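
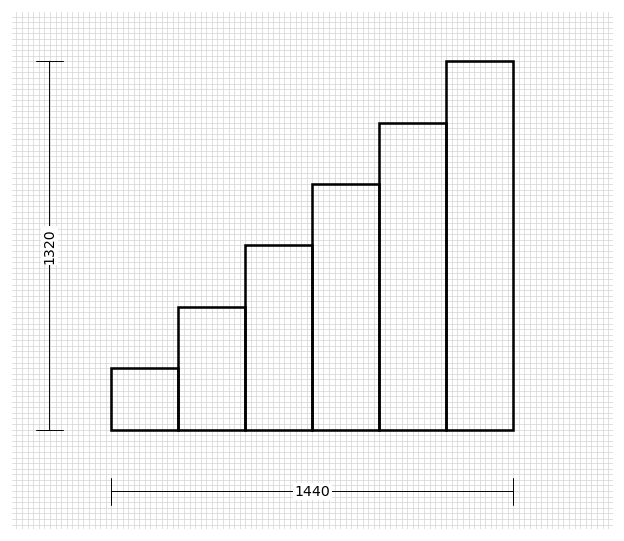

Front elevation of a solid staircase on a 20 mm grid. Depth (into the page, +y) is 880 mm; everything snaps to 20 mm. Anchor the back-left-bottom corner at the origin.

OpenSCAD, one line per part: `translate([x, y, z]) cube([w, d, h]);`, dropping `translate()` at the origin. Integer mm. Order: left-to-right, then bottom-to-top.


cube([240, 880, 220]);
translate([240, 0, 0]) cube([240, 880, 440]);
translate([480, 0, 0]) cube([240, 880, 660]);
translate([720, 0, 0]) cube([240, 880, 880]);
translate([960, 0, 0]) cube([240, 880, 1100]);
translate([1200, 0, 0]) cube([240, 880, 1320]);


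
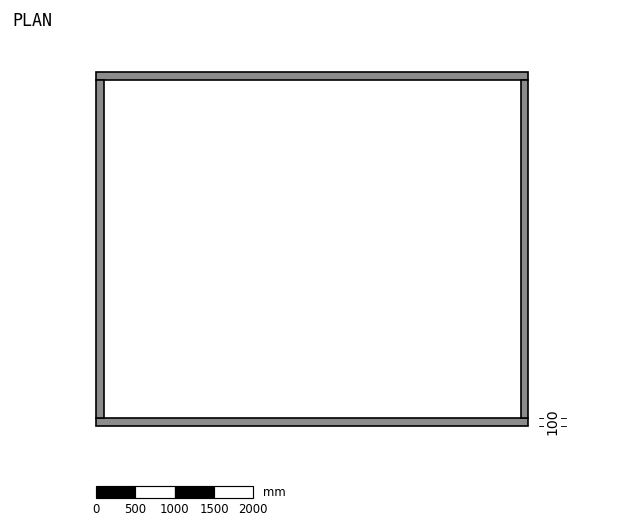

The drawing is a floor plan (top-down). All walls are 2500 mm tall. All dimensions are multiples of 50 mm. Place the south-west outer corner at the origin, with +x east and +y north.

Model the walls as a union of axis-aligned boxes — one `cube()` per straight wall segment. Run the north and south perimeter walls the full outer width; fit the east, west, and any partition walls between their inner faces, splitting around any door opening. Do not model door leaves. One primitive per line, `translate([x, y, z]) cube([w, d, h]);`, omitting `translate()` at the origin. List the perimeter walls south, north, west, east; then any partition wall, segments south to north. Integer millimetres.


cube([5500, 100, 2500]);
translate([0, 4400, 0]) cube([5500, 100, 2500]);
translate([0, 100, 0]) cube([100, 4300, 2500]);
translate([5400, 100, 0]) cube([100, 4300, 2500]);


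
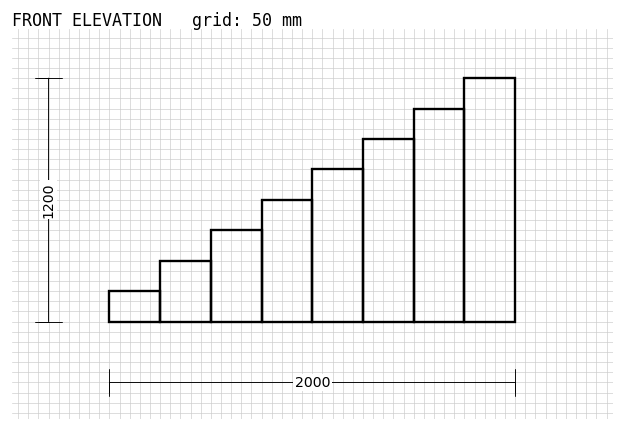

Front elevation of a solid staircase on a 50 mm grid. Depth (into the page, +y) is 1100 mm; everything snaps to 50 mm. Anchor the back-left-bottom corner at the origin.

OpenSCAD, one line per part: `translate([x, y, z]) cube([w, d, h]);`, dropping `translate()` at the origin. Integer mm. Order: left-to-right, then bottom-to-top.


cube([250, 1100, 150]);
translate([250, 0, 0]) cube([250, 1100, 300]);
translate([500, 0, 0]) cube([250, 1100, 450]);
translate([750, 0, 0]) cube([250, 1100, 600]);
translate([1000, 0, 0]) cube([250, 1100, 750]);
translate([1250, 0, 0]) cube([250, 1100, 900]);
translate([1500, 0, 0]) cube([250, 1100, 1050]);
translate([1750, 0, 0]) cube([250, 1100, 1200]);


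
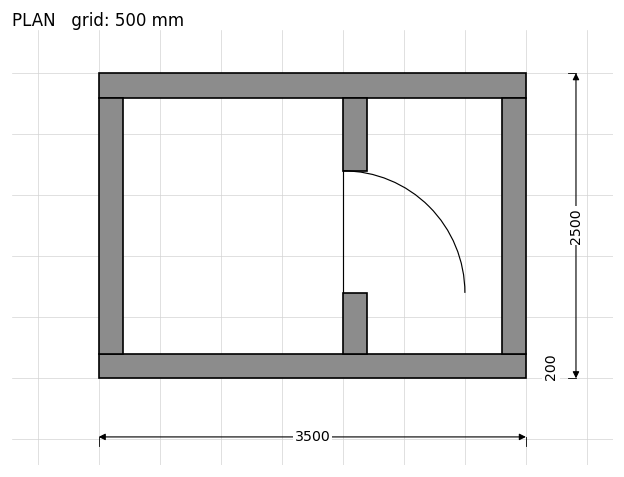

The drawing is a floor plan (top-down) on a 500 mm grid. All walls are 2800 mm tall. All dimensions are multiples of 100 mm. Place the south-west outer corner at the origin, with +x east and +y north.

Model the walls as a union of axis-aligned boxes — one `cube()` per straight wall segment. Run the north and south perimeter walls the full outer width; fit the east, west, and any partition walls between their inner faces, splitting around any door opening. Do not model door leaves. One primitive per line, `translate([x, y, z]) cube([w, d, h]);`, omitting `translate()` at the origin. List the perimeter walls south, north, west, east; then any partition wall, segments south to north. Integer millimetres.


cube([3500, 200, 2800]);
translate([0, 2300, 0]) cube([3500, 200, 2800]);
translate([0, 200, 0]) cube([200, 2100, 2800]);
translate([3300, 200, 0]) cube([200, 2100, 2800]);
translate([2000, 200, 0]) cube([200, 500, 2800]);
translate([2000, 1700, 0]) cube([200, 600, 2800]);


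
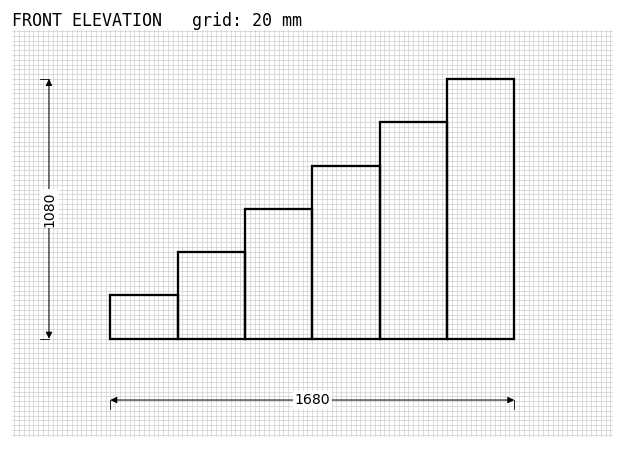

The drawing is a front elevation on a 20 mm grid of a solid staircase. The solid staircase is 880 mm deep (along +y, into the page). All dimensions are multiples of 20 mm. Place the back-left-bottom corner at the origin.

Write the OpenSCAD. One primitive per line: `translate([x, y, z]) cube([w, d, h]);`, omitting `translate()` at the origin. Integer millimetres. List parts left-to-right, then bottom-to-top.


cube([280, 880, 180]);
translate([280, 0, 0]) cube([280, 880, 360]);
translate([560, 0, 0]) cube([280, 880, 540]);
translate([840, 0, 0]) cube([280, 880, 720]);
translate([1120, 0, 0]) cube([280, 880, 900]);
translate([1400, 0, 0]) cube([280, 880, 1080]);


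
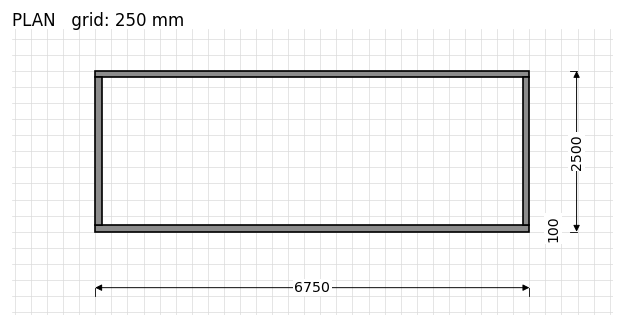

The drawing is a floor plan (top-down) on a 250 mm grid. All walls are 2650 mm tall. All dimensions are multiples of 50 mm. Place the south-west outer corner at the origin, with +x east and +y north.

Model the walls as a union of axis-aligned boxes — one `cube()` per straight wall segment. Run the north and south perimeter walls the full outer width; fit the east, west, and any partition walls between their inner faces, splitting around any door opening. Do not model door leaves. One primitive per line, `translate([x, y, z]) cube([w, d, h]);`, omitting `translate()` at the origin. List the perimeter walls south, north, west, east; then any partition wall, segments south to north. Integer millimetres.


cube([6750, 100, 2650]);
translate([0, 2400, 0]) cube([6750, 100, 2650]);
translate([0, 100, 0]) cube([100, 2300, 2650]);
translate([6650, 100, 0]) cube([100, 2300, 2650]);


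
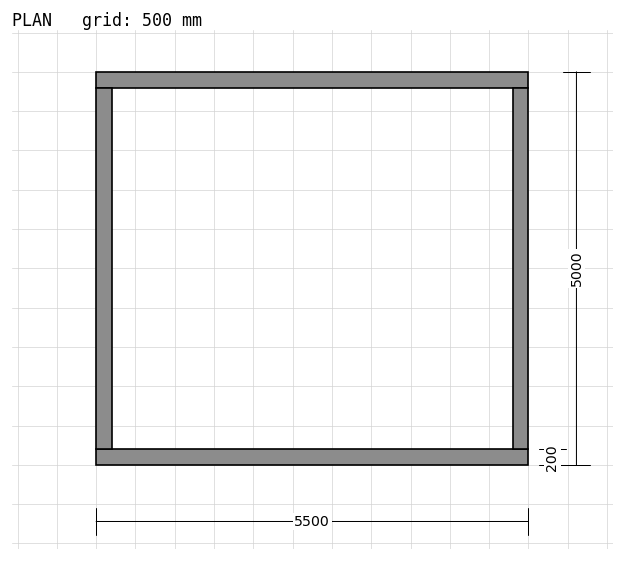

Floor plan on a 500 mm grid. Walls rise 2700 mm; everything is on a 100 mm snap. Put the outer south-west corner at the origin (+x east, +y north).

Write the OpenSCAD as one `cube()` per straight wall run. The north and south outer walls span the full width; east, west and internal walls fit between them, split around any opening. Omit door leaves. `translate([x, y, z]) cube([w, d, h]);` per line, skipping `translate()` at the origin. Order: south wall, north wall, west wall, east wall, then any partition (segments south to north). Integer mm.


cube([5500, 200, 2700]);
translate([0, 4800, 0]) cube([5500, 200, 2700]);
translate([0, 200, 0]) cube([200, 4600, 2700]);
translate([5300, 200, 0]) cube([200, 4600, 2700]);


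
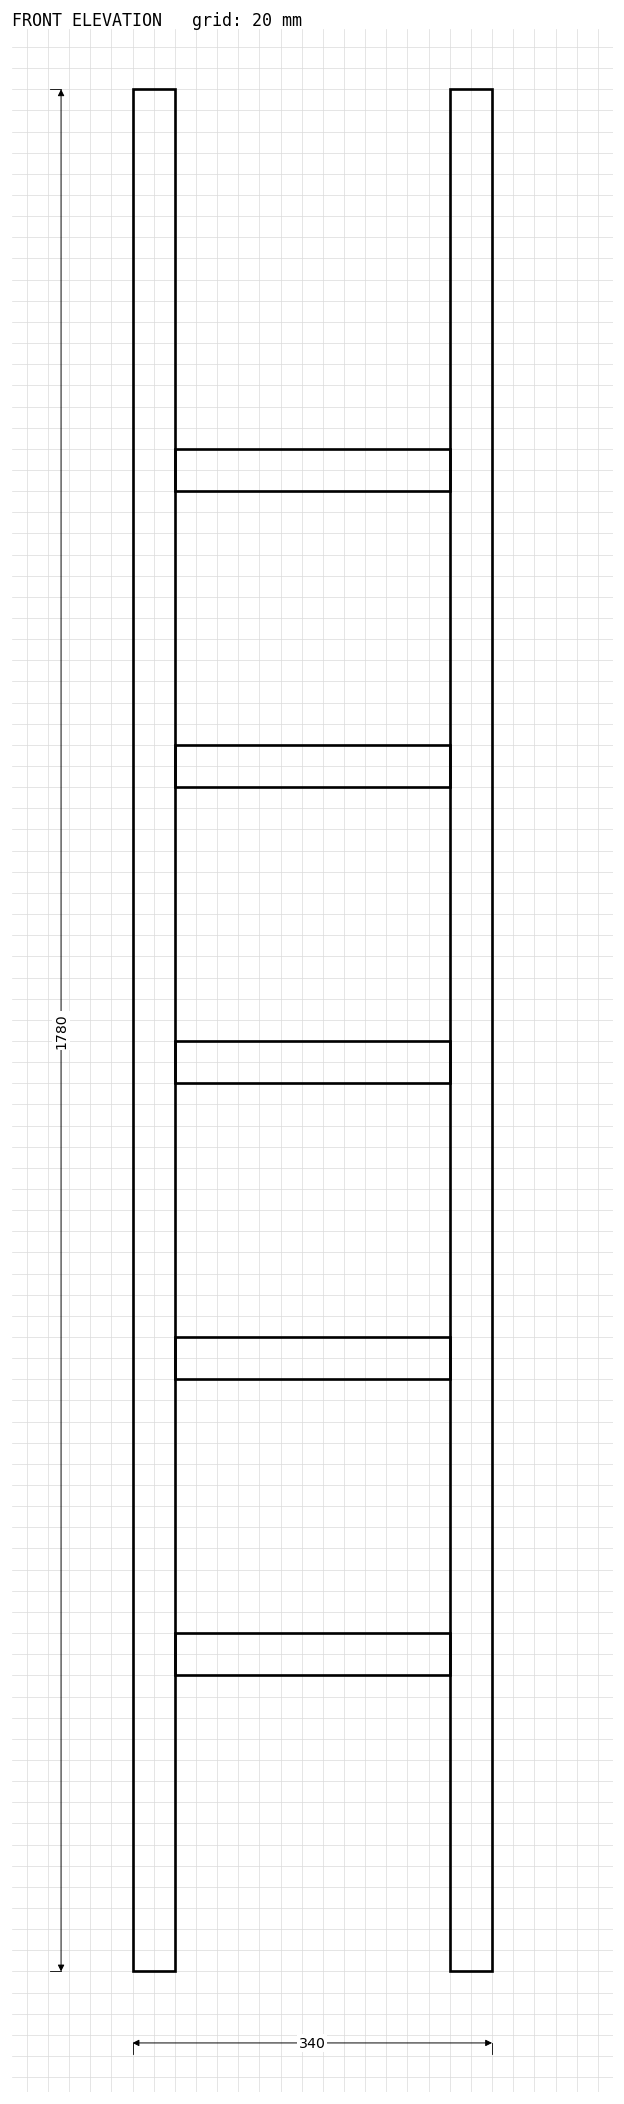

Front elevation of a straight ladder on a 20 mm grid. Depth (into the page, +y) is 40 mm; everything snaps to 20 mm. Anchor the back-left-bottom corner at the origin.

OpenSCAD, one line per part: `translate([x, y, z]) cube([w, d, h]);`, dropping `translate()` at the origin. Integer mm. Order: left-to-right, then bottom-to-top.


cube([40, 40, 1780]);
translate([40, 0, 280]) cube([260, 40, 40]);
translate([40, 0, 560]) cube([260, 40, 40]);
translate([40, 0, 840]) cube([260, 40, 40]);
translate([40, 0, 1120]) cube([260, 40, 40]);
translate([40, 0, 1400]) cube([260, 40, 40]);
translate([300, 0, 0]) cube([40, 40, 1780]);


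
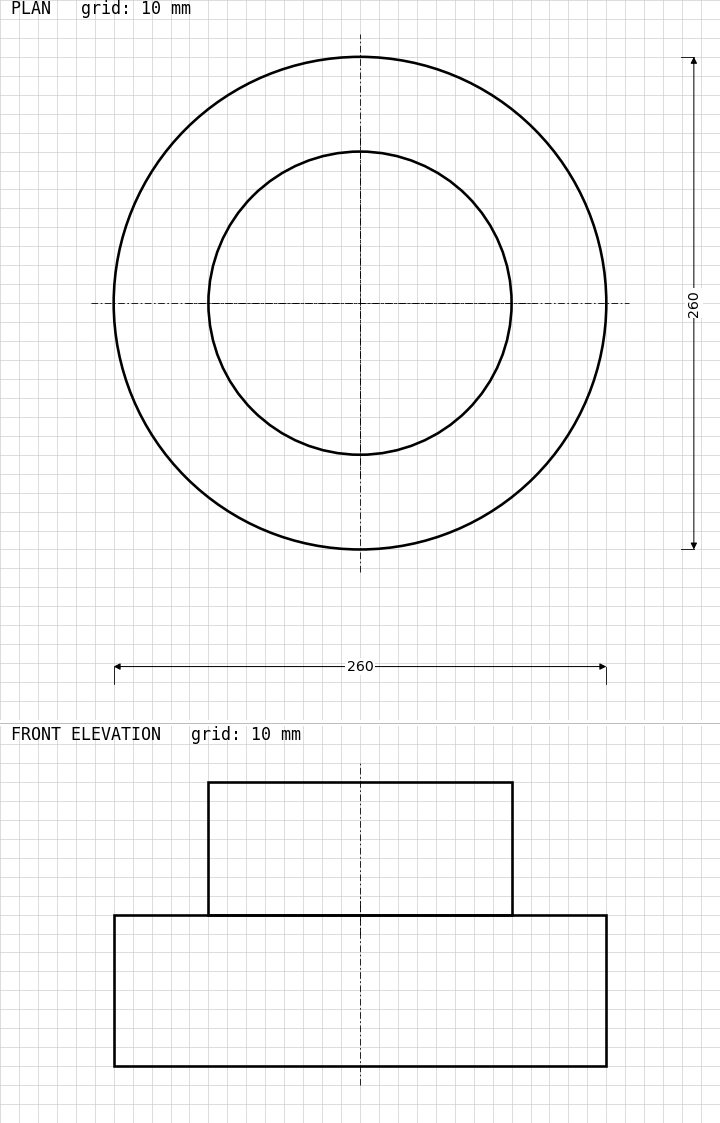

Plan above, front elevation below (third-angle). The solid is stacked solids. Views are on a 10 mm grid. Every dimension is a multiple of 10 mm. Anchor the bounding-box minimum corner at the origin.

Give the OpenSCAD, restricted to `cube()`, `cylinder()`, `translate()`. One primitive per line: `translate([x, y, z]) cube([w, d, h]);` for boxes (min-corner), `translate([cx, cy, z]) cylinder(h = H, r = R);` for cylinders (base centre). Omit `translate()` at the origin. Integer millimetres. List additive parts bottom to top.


translate([130, 130, 0]) cylinder(h = 80, r = 130);
translate([130, 130, 80]) cylinder(h = 70, r = 80);


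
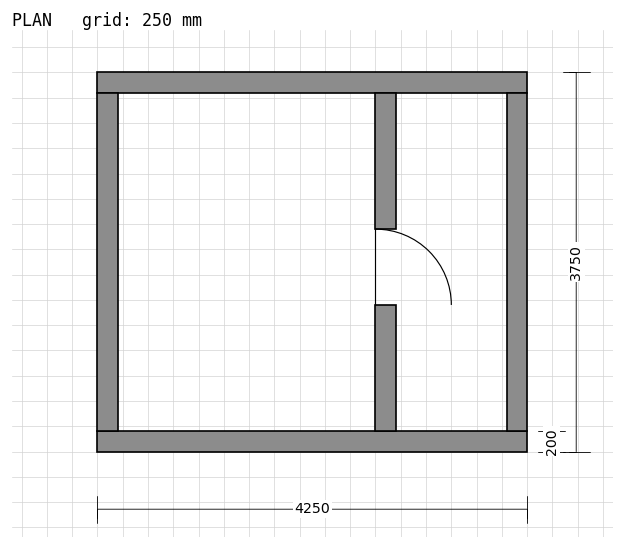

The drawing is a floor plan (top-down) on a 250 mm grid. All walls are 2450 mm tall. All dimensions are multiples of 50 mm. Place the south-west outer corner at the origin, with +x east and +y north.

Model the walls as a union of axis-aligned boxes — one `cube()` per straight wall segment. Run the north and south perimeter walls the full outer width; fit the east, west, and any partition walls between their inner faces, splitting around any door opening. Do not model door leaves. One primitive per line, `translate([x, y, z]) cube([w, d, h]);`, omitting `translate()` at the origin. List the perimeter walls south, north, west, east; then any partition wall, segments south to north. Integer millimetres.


cube([4250, 200, 2450]);
translate([0, 3550, 0]) cube([4250, 200, 2450]);
translate([0, 200, 0]) cube([200, 3350, 2450]);
translate([4050, 200, 0]) cube([200, 3350, 2450]);
translate([2750, 200, 0]) cube([200, 1250, 2450]);
translate([2750, 2200, 0]) cube([200, 1350, 2450]);


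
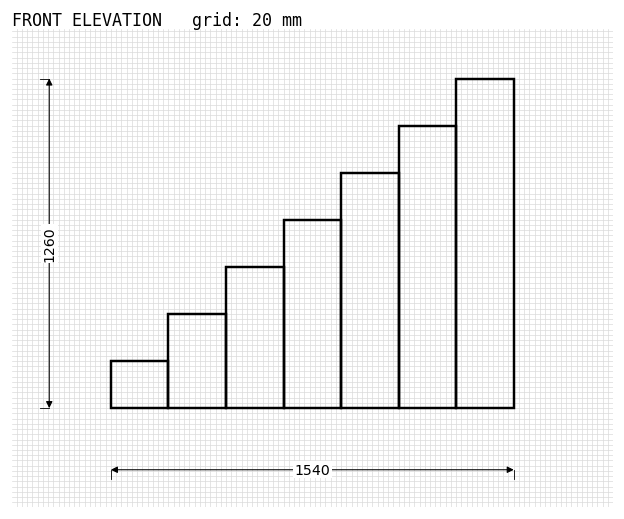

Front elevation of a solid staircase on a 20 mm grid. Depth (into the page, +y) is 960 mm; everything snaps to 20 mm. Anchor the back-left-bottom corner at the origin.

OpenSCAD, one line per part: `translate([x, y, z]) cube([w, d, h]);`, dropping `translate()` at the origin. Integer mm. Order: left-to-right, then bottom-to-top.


cube([220, 960, 180]);
translate([220, 0, 0]) cube([220, 960, 360]);
translate([440, 0, 0]) cube([220, 960, 540]);
translate([660, 0, 0]) cube([220, 960, 720]);
translate([880, 0, 0]) cube([220, 960, 900]);
translate([1100, 0, 0]) cube([220, 960, 1080]);
translate([1320, 0, 0]) cube([220, 960, 1260]);


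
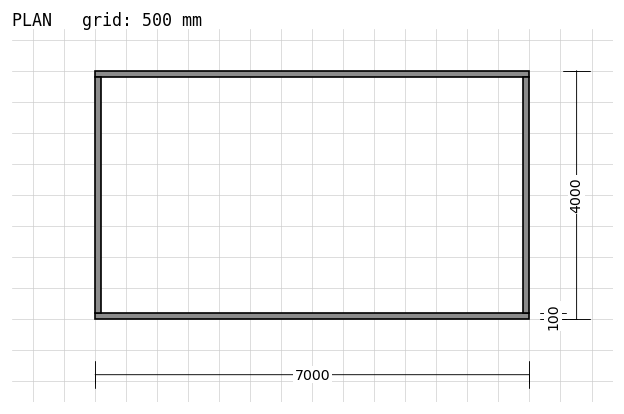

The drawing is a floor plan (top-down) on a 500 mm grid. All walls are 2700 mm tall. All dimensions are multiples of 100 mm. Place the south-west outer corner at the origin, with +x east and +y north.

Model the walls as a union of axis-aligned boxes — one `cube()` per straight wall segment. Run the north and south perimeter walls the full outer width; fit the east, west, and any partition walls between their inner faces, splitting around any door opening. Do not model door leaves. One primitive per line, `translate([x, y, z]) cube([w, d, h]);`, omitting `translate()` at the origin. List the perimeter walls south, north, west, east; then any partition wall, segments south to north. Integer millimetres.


cube([7000, 100, 2700]);
translate([0, 3900, 0]) cube([7000, 100, 2700]);
translate([0, 100, 0]) cube([100, 3800, 2700]);
translate([6900, 100, 0]) cube([100, 3800, 2700]);


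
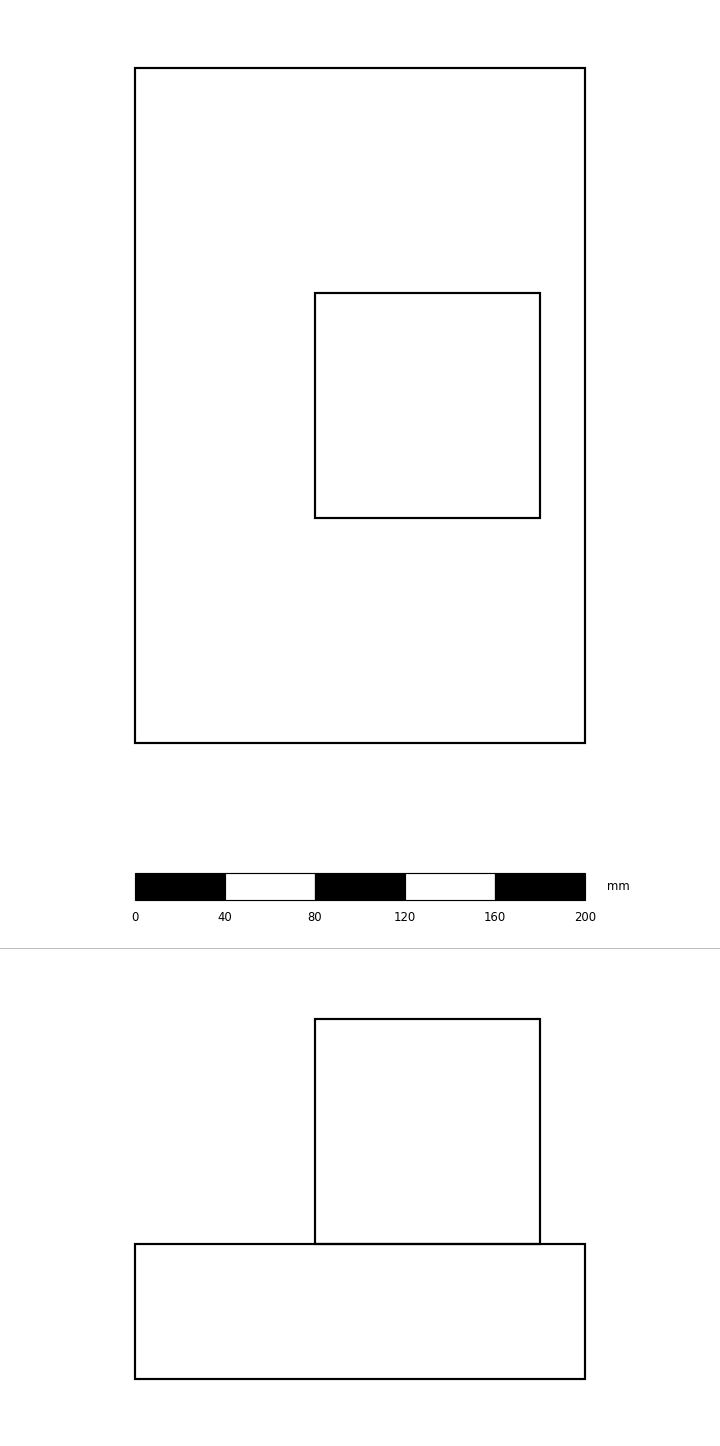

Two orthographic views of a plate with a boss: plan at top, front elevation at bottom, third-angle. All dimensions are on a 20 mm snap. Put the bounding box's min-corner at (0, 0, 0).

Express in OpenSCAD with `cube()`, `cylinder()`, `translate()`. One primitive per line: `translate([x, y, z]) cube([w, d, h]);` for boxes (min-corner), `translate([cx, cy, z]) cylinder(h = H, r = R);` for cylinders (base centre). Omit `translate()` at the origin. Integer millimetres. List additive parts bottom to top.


cube([200, 300, 60]);
translate([80, 100, 60]) cube([100, 100, 100]);


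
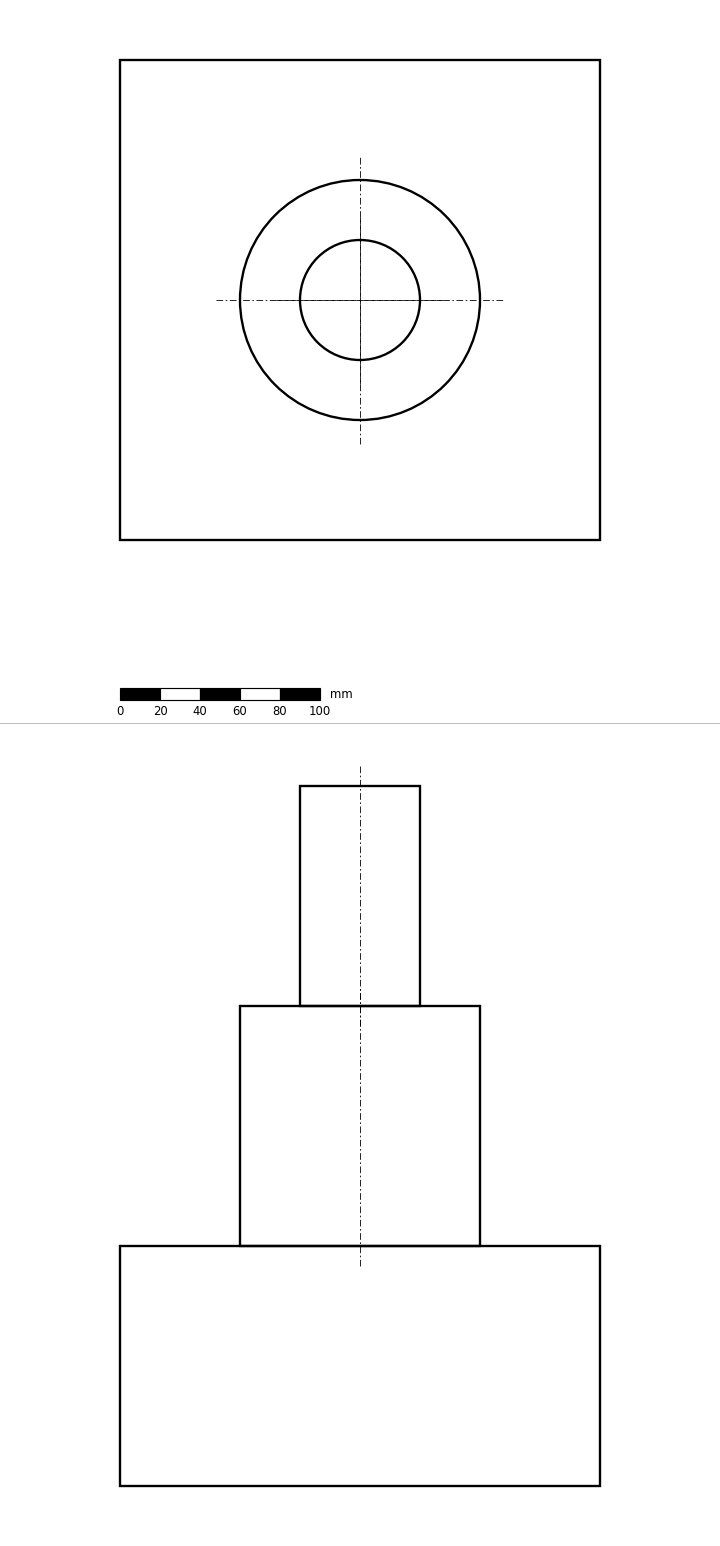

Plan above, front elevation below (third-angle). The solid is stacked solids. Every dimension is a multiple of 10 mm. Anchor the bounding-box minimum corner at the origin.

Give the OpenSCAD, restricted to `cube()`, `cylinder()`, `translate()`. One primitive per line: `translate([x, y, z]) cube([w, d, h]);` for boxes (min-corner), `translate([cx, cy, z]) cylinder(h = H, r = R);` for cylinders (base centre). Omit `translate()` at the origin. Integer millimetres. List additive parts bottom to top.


cube([240, 240, 120]);
translate([120, 120, 120]) cylinder(h = 120, r = 60);
translate([120, 120, 240]) cylinder(h = 110, r = 30);


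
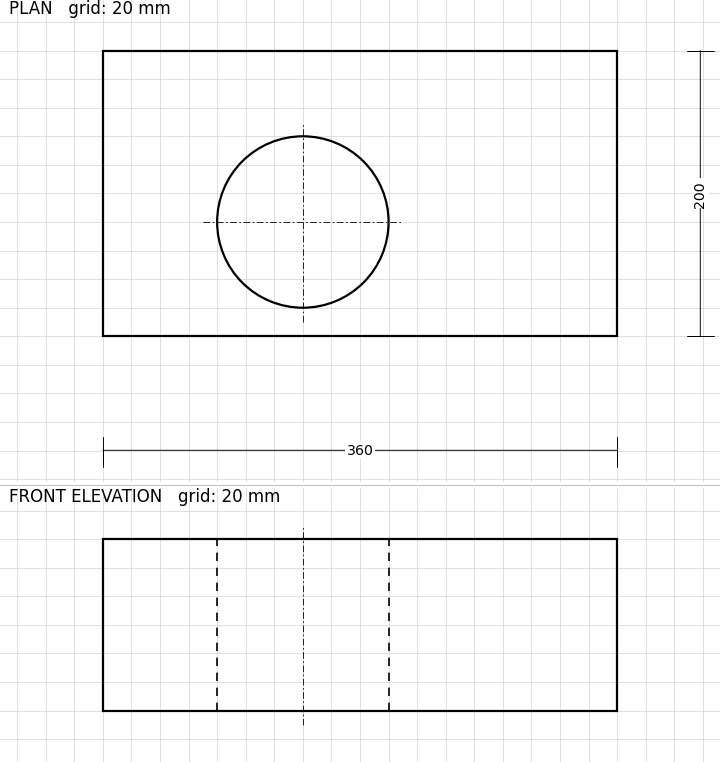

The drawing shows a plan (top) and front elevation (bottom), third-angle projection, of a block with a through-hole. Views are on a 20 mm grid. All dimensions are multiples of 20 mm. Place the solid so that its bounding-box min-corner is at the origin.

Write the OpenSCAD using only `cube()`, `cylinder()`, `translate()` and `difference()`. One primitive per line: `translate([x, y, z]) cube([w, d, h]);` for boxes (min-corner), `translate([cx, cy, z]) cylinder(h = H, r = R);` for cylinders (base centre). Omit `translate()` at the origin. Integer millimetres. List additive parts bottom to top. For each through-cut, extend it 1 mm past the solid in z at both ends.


difference() {
  cube([360, 200, 120]);
  translate([140, 80, -1]) cylinder(h = 122, r = 60);
}


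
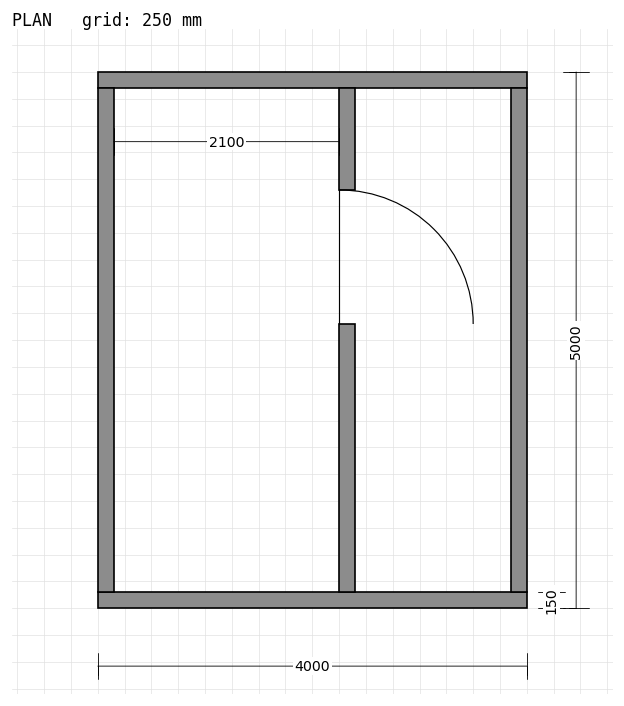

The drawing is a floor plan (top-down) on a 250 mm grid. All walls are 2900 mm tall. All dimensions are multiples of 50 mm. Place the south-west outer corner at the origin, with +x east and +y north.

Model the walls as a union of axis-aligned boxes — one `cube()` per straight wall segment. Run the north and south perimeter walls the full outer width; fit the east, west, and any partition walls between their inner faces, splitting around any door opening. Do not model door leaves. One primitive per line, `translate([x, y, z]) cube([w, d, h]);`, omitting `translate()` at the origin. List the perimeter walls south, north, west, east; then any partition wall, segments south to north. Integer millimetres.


cube([4000, 150, 2900]);
translate([0, 4850, 0]) cube([4000, 150, 2900]);
translate([0, 150, 0]) cube([150, 4700, 2900]);
translate([3850, 150, 0]) cube([150, 4700, 2900]);
translate([2250, 150, 0]) cube([150, 2500, 2900]);
translate([2250, 3900, 0]) cube([150, 950, 2900]);


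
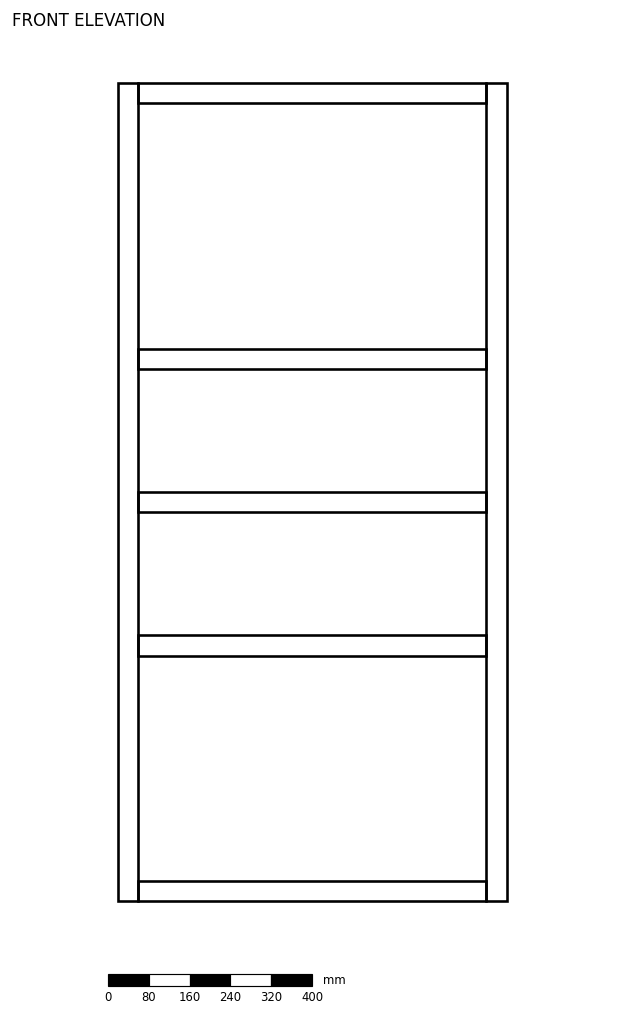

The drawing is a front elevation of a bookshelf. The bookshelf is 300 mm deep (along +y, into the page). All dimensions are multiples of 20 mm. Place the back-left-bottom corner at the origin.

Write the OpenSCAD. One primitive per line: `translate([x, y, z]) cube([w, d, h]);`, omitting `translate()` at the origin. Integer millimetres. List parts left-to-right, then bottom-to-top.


cube([40, 300, 1600]);
translate([40, 0, 0]) cube([680, 300, 40]);
translate([40, 0, 480]) cube([680, 300, 40]);
translate([40, 0, 760]) cube([680, 300, 40]);
translate([40, 0, 1040]) cube([680, 300, 40]);
translate([40, 0, 1560]) cube([680, 300, 40]);
translate([720, 0, 0]) cube([40, 300, 1600]);


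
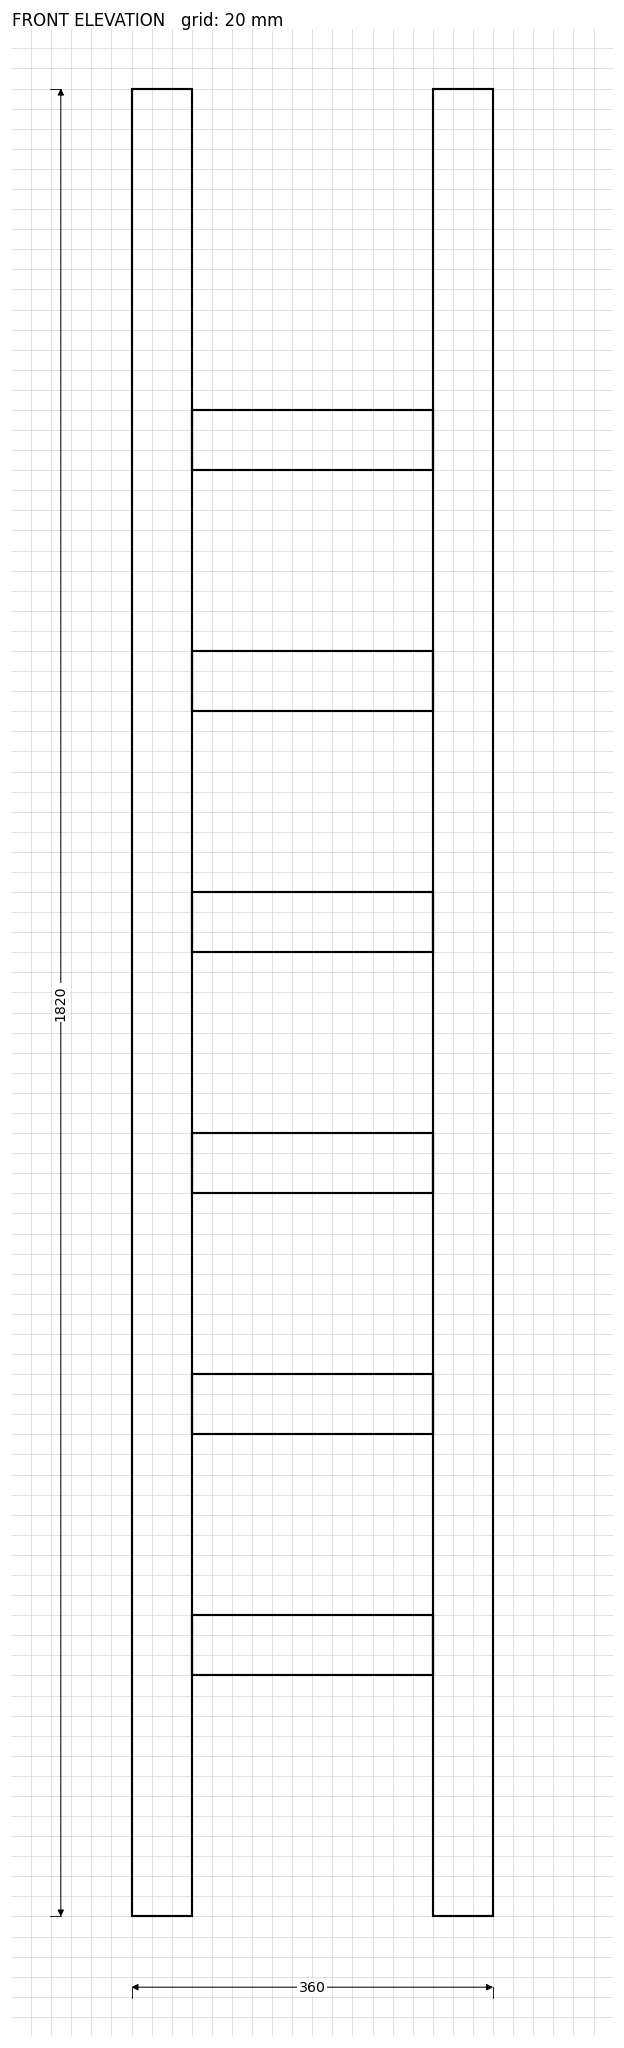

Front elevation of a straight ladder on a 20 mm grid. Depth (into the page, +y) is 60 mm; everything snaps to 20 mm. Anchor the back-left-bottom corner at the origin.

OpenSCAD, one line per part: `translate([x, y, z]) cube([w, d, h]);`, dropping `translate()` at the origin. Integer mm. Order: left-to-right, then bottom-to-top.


cube([60, 60, 1820]);
translate([60, 0, 240]) cube([240, 60, 60]);
translate([60, 0, 480]) cube([240, 60, 60]);
translate([60, 0, 720]) cube([240, 60, 60]);
translate([60, 0, 960]) cube([240, 60, 60]);
translate([60, 0, 1200]) cube([240, 60, 60]);
translate([60, 0, 1440]) cube([240, 60, 60]);
translate([300, 0, 0]) cube([60, 60, 1820]);


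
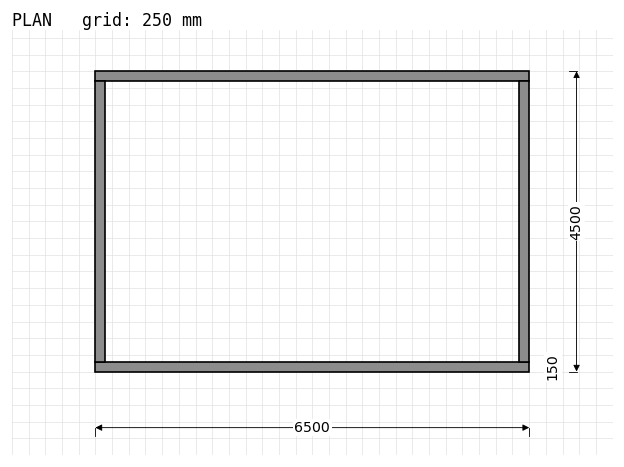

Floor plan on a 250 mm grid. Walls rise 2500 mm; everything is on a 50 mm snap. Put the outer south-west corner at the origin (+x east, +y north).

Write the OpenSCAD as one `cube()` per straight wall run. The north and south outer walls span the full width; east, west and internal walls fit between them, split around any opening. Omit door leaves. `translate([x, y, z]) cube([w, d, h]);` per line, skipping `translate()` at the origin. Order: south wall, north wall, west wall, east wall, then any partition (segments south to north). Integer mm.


cube([6500, 150, 2500]);
translate([0, 4350, 0]) cube([6500, 150, 2500]);
translate([0, 150, 0]) cube([150, 4200, 2500]);
translate([6350, 150, 0]) cube([150, 4200, 2500]);


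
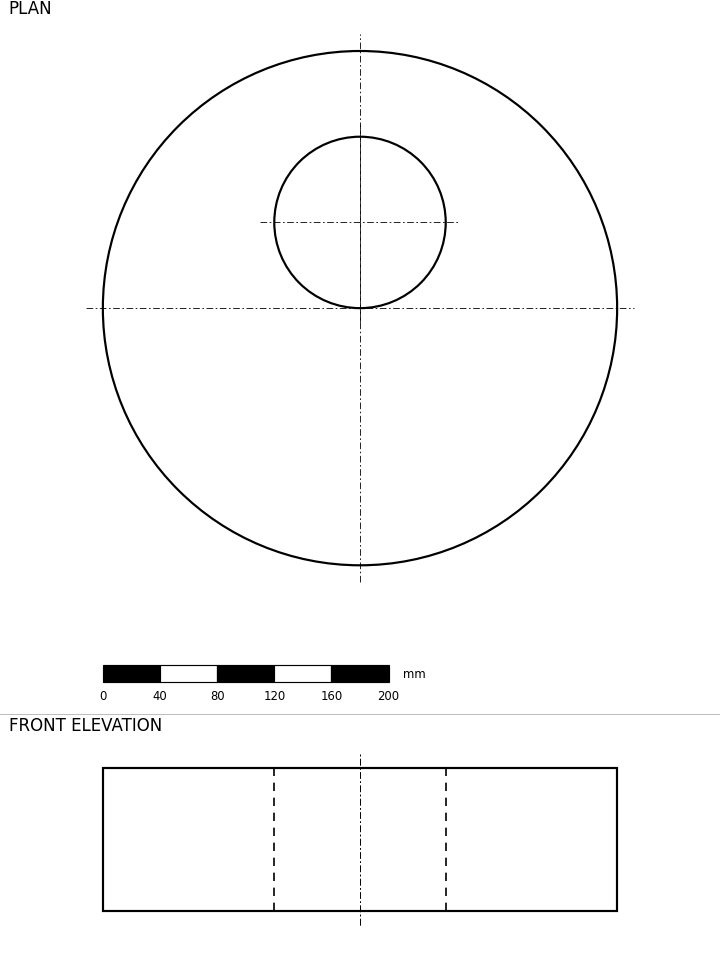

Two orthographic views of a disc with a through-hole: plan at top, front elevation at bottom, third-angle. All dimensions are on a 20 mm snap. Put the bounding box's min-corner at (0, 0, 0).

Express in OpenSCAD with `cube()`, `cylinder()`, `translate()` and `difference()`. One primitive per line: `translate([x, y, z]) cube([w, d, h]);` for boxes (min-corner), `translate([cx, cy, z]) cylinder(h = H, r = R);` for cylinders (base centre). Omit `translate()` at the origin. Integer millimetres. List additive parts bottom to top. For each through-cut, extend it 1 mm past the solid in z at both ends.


difference() {
  translate([180, 180, 0]) cylinder(h = 100, r = 180);
  translate([180, 240, -1]) cylinder(h = 102, r = 60);
}


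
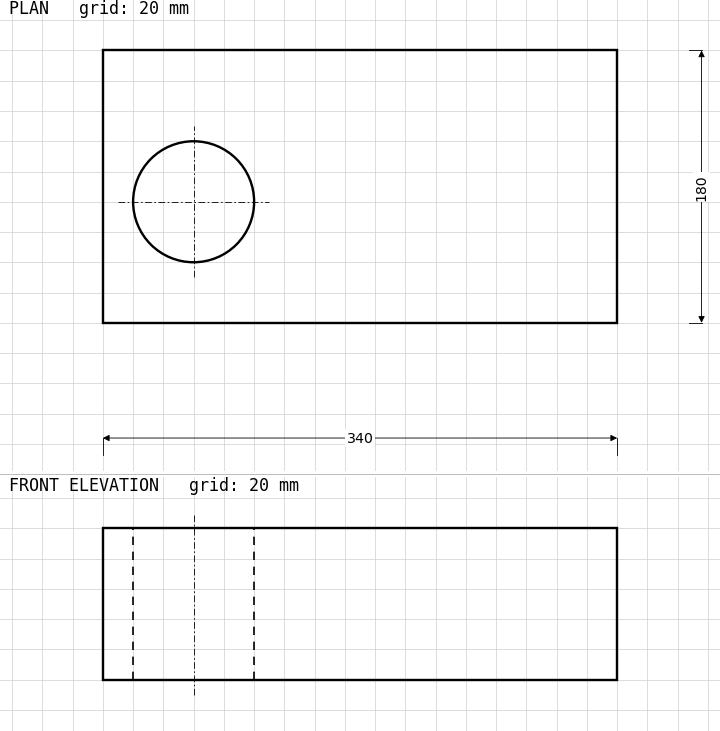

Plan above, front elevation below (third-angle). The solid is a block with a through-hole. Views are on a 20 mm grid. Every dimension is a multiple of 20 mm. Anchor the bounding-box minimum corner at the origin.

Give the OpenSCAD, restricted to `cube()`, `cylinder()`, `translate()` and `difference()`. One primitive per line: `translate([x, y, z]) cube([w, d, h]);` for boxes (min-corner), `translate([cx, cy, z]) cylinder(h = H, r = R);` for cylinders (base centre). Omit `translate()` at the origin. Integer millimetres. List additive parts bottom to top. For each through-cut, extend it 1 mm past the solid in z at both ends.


difference() {
  cube([340, 180, 100]);
  translate([60, 80, -1]) cylinder(h = 102, r = 40);
}


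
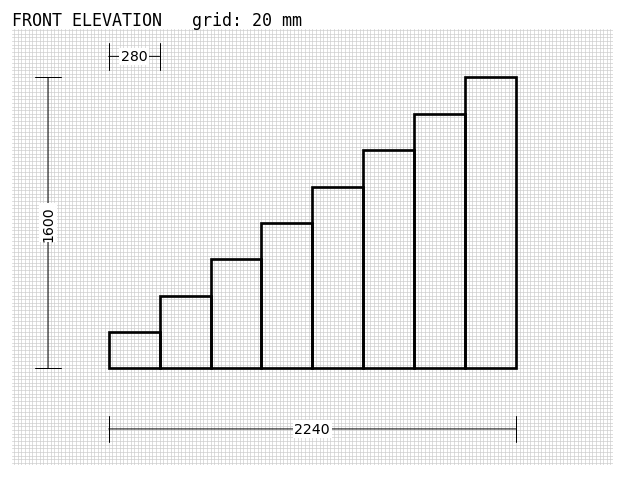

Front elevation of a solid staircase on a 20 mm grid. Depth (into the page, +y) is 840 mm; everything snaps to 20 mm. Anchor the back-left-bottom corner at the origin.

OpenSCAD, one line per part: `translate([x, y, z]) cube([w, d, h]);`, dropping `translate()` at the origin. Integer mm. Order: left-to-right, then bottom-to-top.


cube([280, 840, 200]);
translate([280, 0, 0]) cube([280, 840, 400]);
translate([560, 0, 0]) cube([280, 840, 600]);
translate([840, 0, 0]) cube([280, 840, 800]);
translate([1120, 0, 0]) cube([280, 840, 1000]);
translate([1400, 0, 0]) cube([280, 840, 1200]);
translate([1680, 0, 0]) cube([280, 840, 1400]);
translate([1960, 0, 0]) cube([280, 840, 1600]);


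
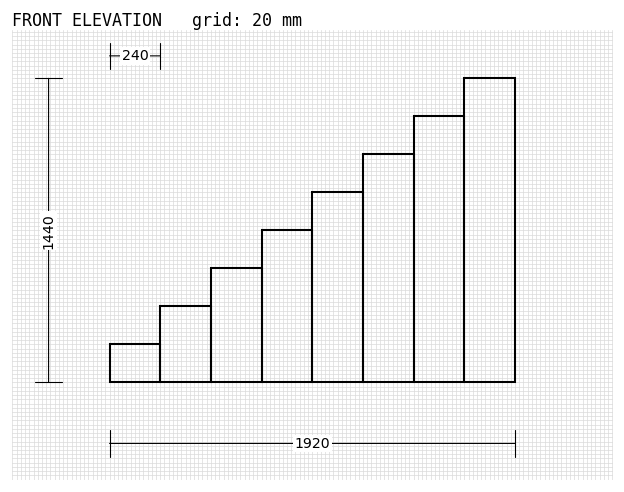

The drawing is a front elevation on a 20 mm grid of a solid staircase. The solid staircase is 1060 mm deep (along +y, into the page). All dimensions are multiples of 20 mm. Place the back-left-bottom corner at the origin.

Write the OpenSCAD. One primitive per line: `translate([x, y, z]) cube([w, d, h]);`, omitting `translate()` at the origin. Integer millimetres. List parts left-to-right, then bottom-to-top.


cube([240, 1060, 180]);
translate([240, 0, 0]) cube([240, 1060, 360]);
translate([480, 0, 0]) cube([240, 1060, 540]);
translate([720, 0, 0]) cube([240, 1060, 720]);
translate([960, 0, 0]) cube([240, 1060, 900]);
translate([1200, 0, 0]) cube([240, 1060, 1080]);
translate([1440, 0, 0]) cube([240, 1060, 1260]);
translate([1680, 0, 0]) cube([240, 1060, 1440]);


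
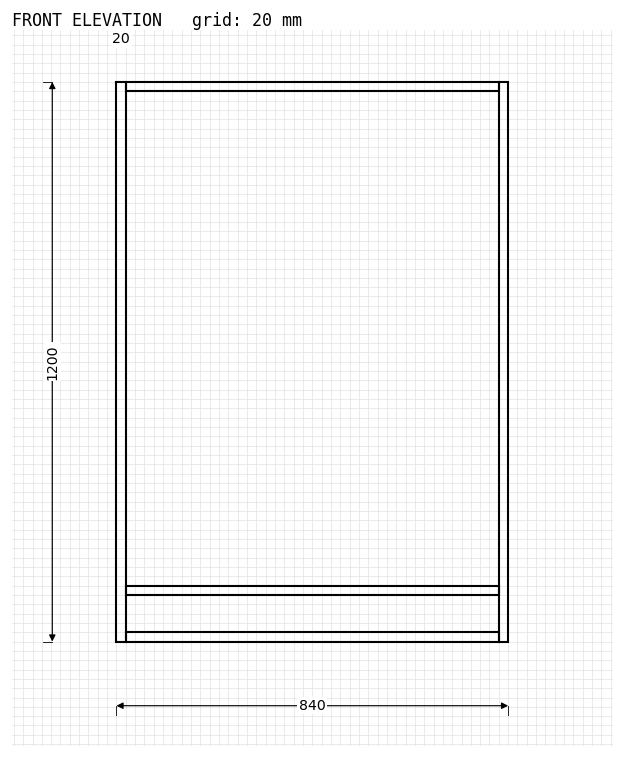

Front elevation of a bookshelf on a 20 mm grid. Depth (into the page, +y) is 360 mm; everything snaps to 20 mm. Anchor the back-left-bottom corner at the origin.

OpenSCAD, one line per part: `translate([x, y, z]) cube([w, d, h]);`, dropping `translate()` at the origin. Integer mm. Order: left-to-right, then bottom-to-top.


cube([20, 360, 1200]);
translate([20, 0, 0]) cube([800, 360, 20]);
translate([20, 0, 100]) cube([800, 360, 20]);
translate([20, 0, 1180]) cube([800, 360, 20]);
translate([820, 0, 0]) cube([20, 360, 1200]);


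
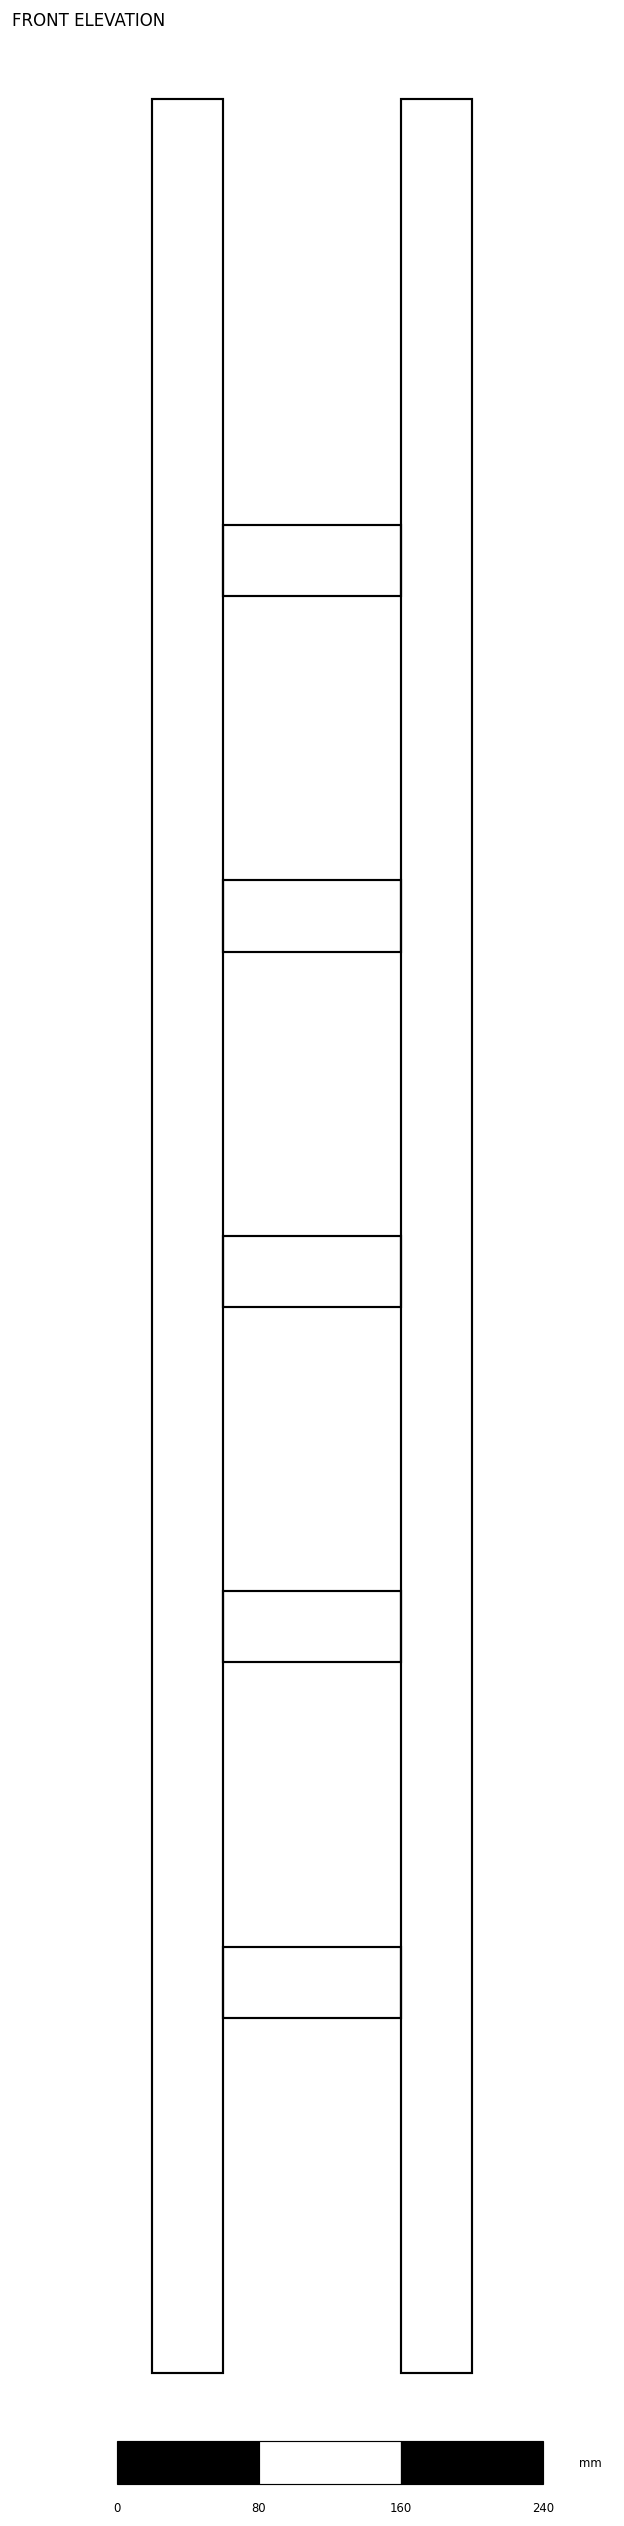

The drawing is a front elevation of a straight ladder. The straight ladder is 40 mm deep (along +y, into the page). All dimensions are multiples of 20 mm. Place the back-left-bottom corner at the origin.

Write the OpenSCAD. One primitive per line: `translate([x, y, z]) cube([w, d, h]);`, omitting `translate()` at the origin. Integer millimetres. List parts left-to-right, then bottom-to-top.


cube([40, 40, 1280]);
translate([40, 0, 200]) cube([100, 40, 40]);
translate([40, 0, 400]) cube([100, 40, 40]);
translate([40, 0, 600]) cube([100, 40, 40]);
translate([40, 0, 800]) cube([100, 40, 40]);
translate([40, 0, 1000]) cube([100, 40, 40]);
translate([140, 0, 0]) cube([40, 40, 1280]);


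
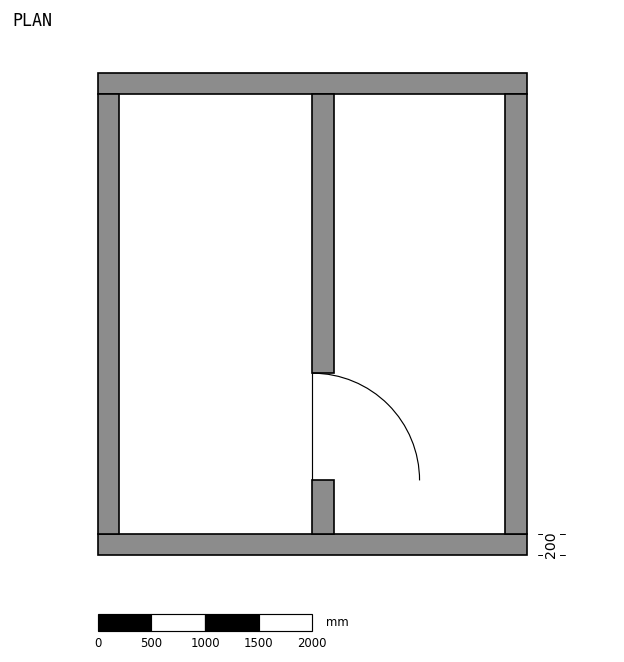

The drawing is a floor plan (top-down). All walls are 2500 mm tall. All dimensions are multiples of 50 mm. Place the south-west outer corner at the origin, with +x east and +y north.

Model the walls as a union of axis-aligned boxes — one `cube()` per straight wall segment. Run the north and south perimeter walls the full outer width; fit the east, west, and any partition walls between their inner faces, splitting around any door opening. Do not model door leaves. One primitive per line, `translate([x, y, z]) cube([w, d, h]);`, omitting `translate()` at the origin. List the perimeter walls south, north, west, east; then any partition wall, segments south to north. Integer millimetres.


cube([4000, 200, 2500]);
translate([0, 4300, 0]) cube([4000, 200, 2500]);
translate([0, 200, 0]) cube([200, 4100, 2500]);
translate([3800, 200, 0]) cube([200, 4100, 2500]);
translate([2000, 200, 0]) cube([200, 500, 2500]);
translate([2000, 1700, 0]) cube([200, 2600, 2500]);


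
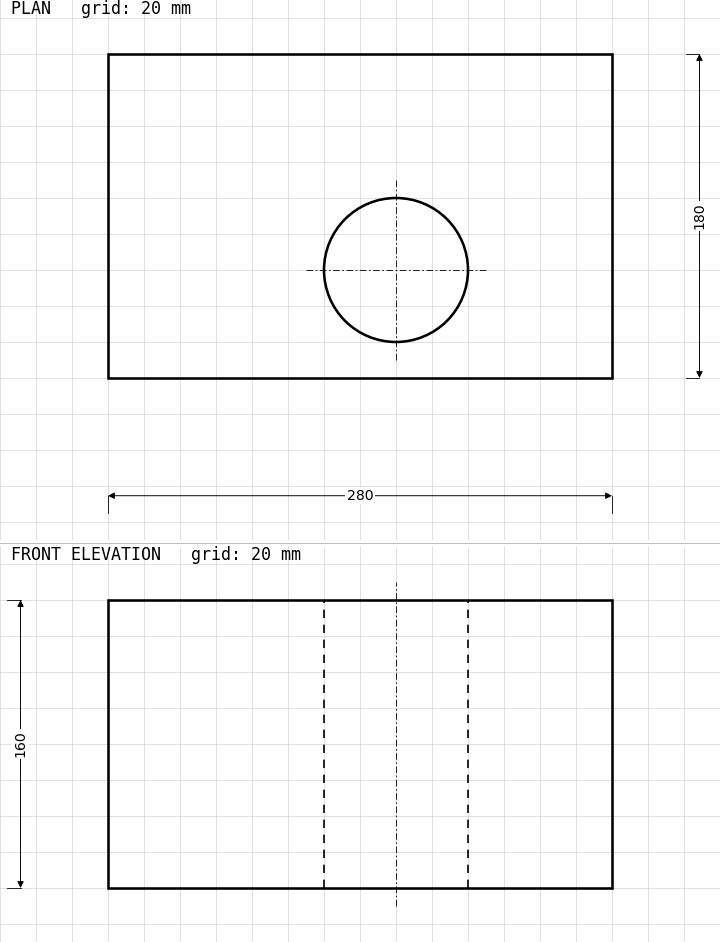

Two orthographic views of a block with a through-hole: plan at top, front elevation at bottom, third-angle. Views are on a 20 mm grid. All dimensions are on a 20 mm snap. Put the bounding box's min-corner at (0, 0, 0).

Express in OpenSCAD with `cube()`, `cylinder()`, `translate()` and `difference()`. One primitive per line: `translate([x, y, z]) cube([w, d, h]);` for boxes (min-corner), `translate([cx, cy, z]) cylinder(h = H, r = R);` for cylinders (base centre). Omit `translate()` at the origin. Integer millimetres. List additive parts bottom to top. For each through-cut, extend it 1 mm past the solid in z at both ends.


difference() {
  cube([280, 180, 160]);
  translate([160, 60, -1]) cylinder(h = 162, r = 40);
}


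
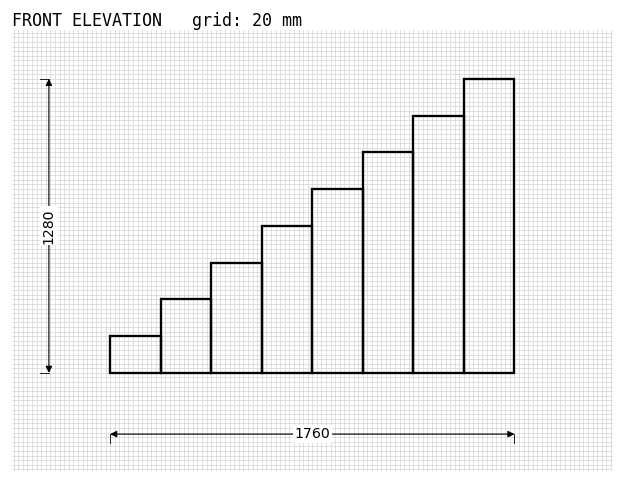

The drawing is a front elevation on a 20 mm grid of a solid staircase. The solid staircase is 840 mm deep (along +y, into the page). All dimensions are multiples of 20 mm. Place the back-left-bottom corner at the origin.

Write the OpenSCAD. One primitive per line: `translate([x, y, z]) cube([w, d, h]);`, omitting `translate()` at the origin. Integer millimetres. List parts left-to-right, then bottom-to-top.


cube([220, 840, 160]);
translate([220, 0, 0]) cube([220, 840, 320]);
translate([440, 0, 0]) cube([220, 840, 480]);
translate([660, 0, 0]) cube([220, 840, 640]);
translate([880, 0, 0]) cube([220, 840, 800]);
translate([1100, 0, 0]) cube([220, 840, 960]);
translate([1320, 0, 0]) cube([220, 840, 1120]);
translate([1540, 0, 0]) cube([220, 840, 1280]);


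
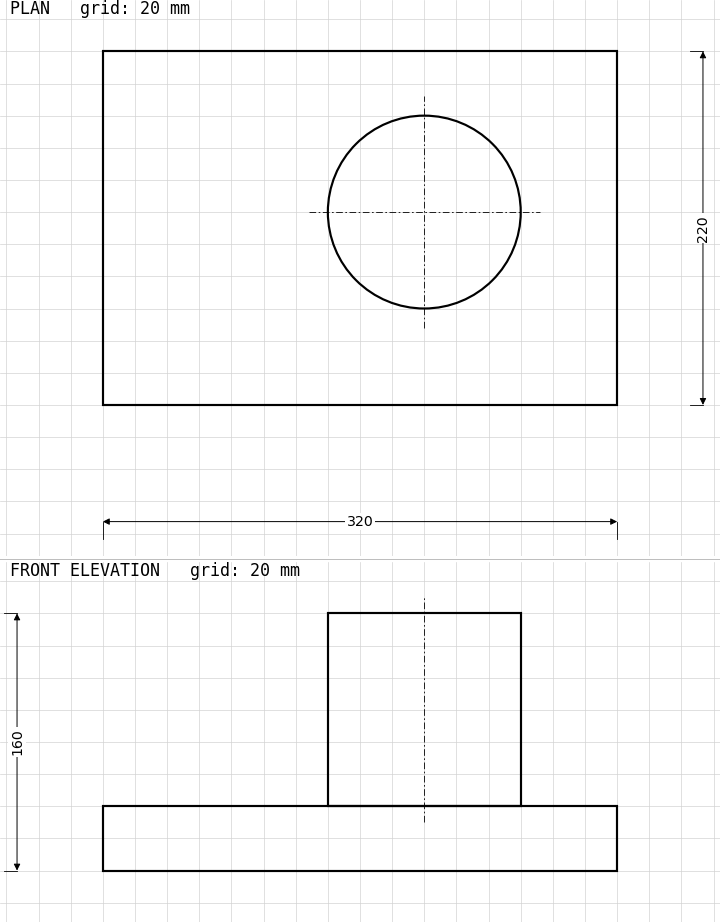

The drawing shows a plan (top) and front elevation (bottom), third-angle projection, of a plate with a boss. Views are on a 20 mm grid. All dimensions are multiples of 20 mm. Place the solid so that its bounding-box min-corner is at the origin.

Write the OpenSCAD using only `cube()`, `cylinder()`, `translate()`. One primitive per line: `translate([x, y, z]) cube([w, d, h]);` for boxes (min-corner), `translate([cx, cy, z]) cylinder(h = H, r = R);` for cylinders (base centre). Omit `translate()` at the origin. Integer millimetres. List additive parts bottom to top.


cube([320, 220, 40]);
translate([200, 120, 40]) cylinder(h = 120, r = 60);


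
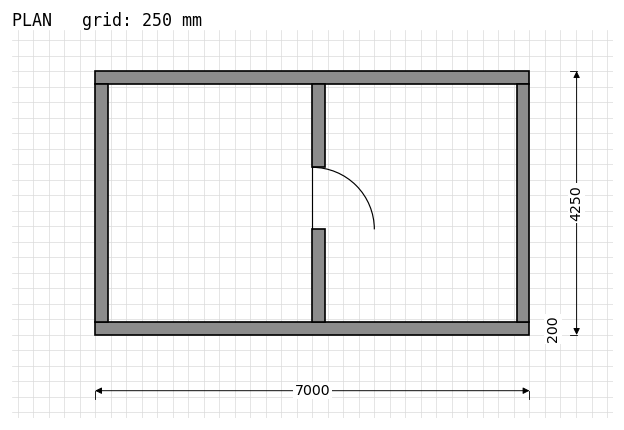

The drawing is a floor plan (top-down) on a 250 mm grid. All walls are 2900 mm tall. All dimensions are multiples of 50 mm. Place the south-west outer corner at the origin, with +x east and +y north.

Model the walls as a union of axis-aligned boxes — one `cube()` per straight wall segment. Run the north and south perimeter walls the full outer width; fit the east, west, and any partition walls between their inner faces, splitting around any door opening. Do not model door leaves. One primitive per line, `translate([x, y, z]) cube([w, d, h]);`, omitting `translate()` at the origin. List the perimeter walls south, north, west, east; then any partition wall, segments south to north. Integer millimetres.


cube([7000, 200, 2900]);
translate([0, 4050, 0]) cube([7000, 200, 2900]);
translate([0, 200, 0]) cube([200, 3850, 2900]);
translate([6800, 200, 0]) cube([200, 3850, 2900]);
translate([3500, 200, 0]) cube([200, 1500, 2900]);
translate([3500, 2700, 0]) cube([200, 1350, 2900]);


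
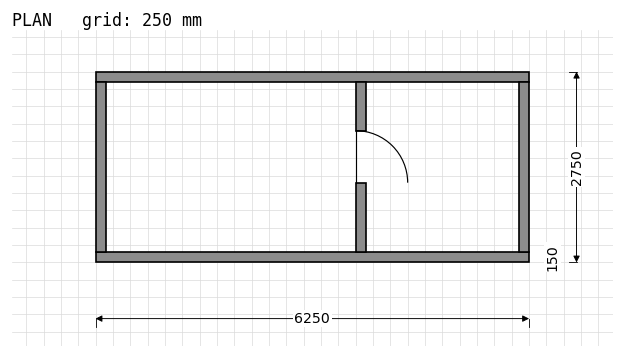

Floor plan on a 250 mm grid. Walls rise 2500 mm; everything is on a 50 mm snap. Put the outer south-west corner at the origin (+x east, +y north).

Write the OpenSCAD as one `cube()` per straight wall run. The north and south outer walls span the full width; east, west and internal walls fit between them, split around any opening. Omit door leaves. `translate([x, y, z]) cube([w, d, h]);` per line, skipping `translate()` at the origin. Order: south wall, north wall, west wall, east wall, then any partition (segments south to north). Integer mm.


cube([6250, 150, 2500]);
translate([0, 2600, 0]) cube([6250, 150, 2500]);
translate([0, 150, 0]) cube([150, 2450, 2500]);
translate([6100, 150, 0]) cube([150, 2450, 2500]);
translate([3750, 150, 0]) cube([150, 1000, 2500]);
translate([3750, 1900, 0]) cube([150, 700, 2500]);


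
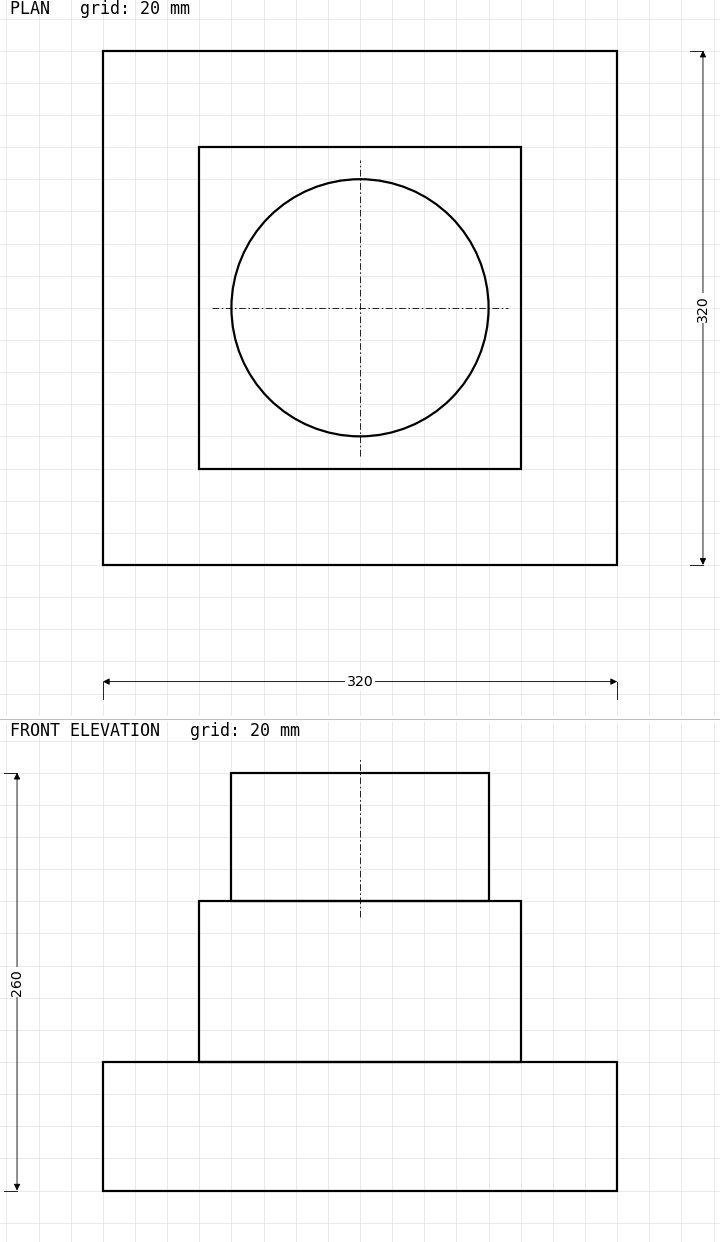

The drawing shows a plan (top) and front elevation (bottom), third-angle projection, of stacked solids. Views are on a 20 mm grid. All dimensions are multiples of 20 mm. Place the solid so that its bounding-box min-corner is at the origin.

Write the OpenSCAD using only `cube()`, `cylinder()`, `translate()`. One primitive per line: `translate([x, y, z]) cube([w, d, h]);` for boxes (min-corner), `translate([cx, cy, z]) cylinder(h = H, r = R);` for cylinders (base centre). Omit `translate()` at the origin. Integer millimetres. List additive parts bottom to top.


cube([320, 320, 80]);
translate([60, 60, 80]) cube([200, 200, 100]);
translate([160, 160, 180]) cylinder(h = 80, r = 80);


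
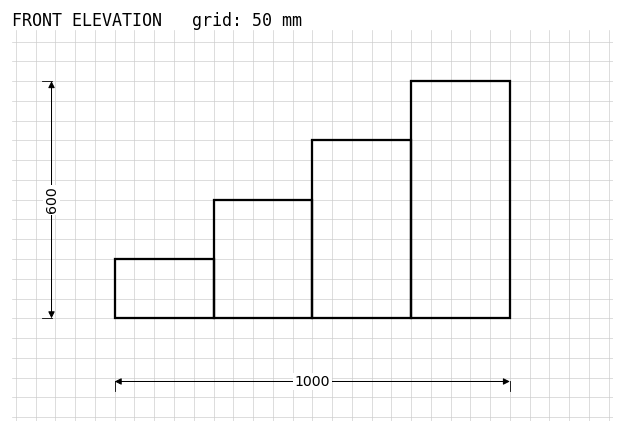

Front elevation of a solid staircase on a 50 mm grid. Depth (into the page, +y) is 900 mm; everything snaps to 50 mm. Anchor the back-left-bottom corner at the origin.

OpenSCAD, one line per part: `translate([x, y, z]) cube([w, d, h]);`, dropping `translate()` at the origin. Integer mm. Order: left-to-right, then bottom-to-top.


cube([250, 900, 150]);
translate([250, 0, 0]) cube([250, 900, 300]);
translate([500, 0, 0]) cube([250, 900, 450]);
translate([750, 0, 0]) cube([250, 900, 600]);


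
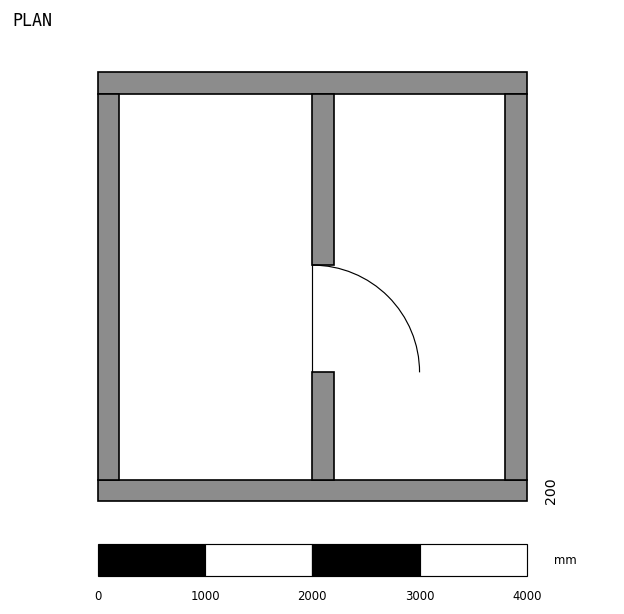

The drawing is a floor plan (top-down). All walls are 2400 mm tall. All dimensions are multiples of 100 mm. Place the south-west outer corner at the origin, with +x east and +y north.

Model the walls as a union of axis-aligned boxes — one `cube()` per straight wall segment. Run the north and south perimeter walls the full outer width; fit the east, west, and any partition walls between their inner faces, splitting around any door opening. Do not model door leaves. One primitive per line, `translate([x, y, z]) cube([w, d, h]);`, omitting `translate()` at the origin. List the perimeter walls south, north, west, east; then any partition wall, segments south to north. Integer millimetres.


cube([4000, 200, 2400]);
translate([0, 3800, 0]) cube([4000, 200, 2400]);
translate([0, 200, 0]) cube([200, 3600, 2400]);
translate([3800, 200, 0]) cube([200, 3600, 2400]);
translate([2000, 200, 0]) cube([200, 1000, 2400]);
translate([2000, 2200, 0]) cube([200, 1600, 2400]);


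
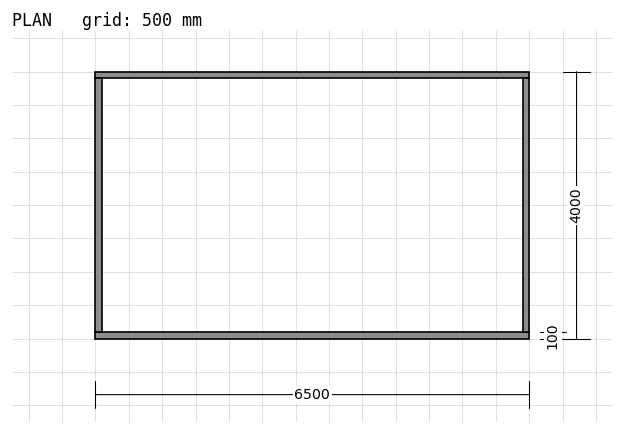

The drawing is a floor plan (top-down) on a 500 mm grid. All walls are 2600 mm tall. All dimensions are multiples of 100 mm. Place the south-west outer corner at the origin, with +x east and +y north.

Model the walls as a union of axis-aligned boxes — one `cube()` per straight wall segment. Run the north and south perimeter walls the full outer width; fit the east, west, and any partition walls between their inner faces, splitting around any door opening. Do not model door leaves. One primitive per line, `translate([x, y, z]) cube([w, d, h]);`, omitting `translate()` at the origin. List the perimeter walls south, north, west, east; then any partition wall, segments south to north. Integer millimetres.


cube([6500, 100, 2600]);
translate([0, 3900, 0]) cube([6500, 100, 2600]);
translate([0, 100, 0]) cube([100, 3800, 2600]);
translate([6400, 100, 0]) cube([100, 3800, 2600]);


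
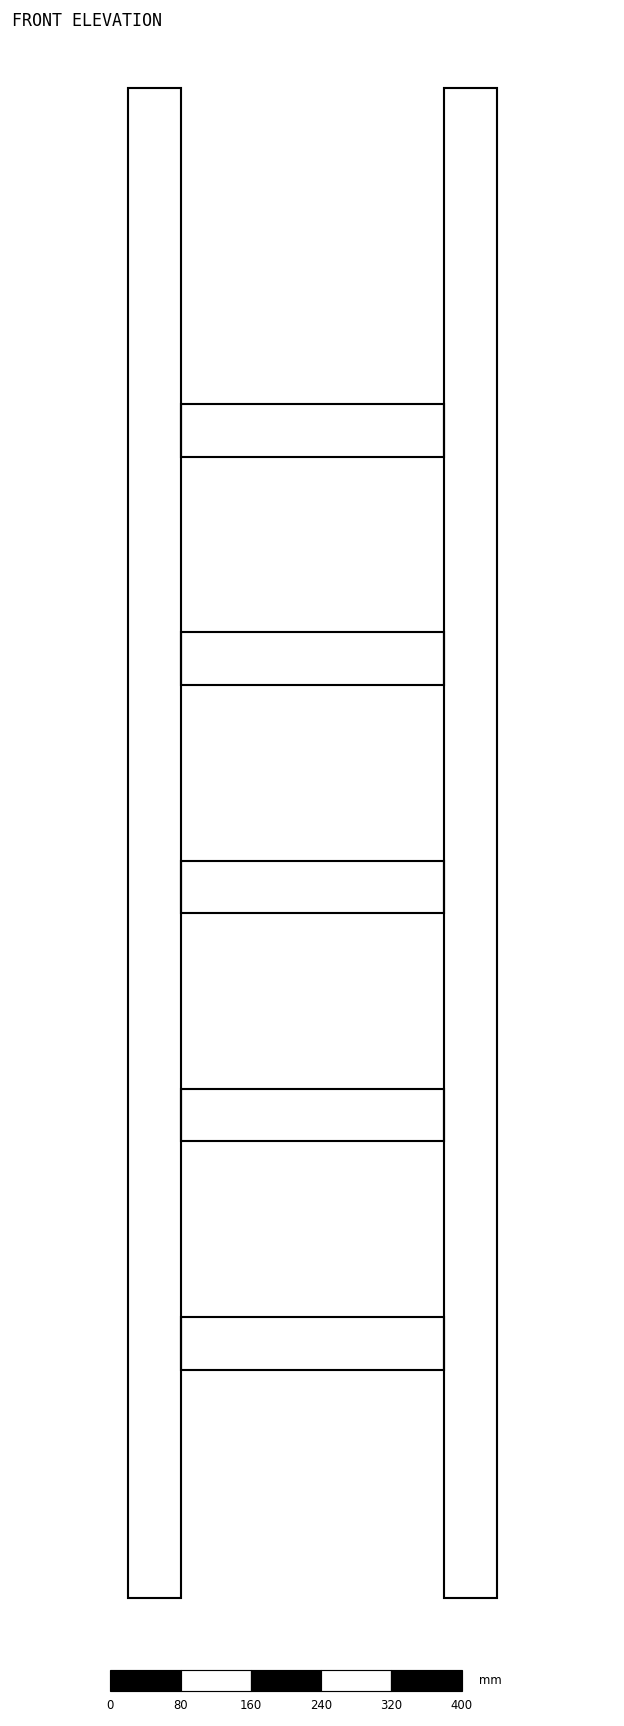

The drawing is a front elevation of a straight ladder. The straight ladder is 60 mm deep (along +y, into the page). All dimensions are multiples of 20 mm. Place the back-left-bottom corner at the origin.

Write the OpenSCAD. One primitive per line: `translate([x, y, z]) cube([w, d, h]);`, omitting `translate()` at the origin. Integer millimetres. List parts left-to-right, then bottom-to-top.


cube([60, 60, 1720]);
translate([60, 0, 260]) cube([300, 60, 60]);
translate([60, 0, 520]) cube([300, 60, 60]);
translate([60, 0, 780]) cube([300, 60, 60]);
translate([60, 0, 1040]) cube([300, 60, 60]);
translate([60, 0, 1300]) cube([300, 60, 60]);
translate([360, 0, 0]) cube([60, 60, 1720]);


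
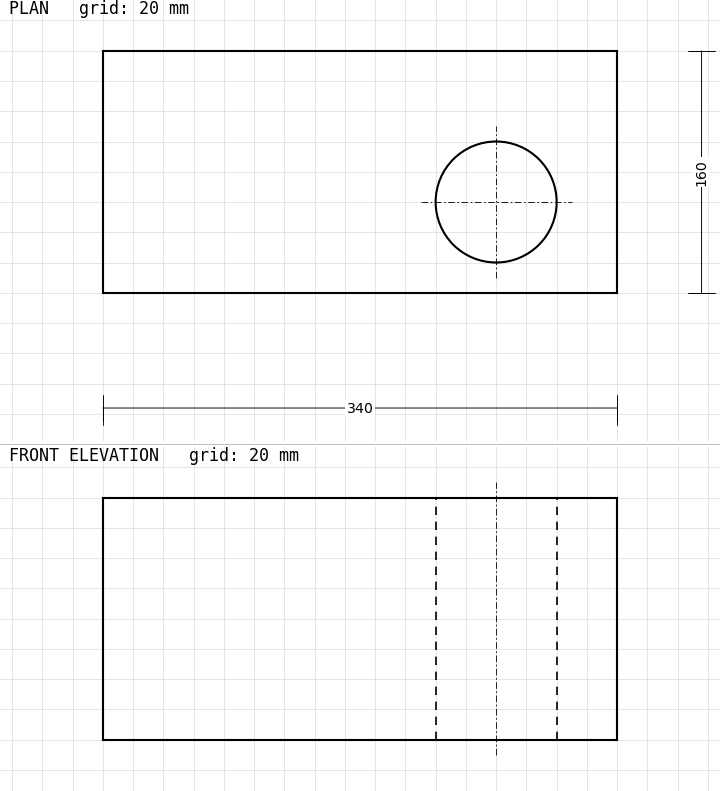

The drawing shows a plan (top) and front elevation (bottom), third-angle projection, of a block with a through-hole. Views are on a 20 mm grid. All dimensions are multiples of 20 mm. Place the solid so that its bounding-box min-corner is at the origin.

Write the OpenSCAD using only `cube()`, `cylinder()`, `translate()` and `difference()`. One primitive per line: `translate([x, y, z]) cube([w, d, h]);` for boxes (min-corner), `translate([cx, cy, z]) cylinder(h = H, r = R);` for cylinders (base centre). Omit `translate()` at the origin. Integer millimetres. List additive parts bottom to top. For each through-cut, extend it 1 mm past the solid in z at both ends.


difference() {
  cube([340, 160, 160]);
  translate([260, 60, -1]) cylinder(h = 162, r = 40);
}


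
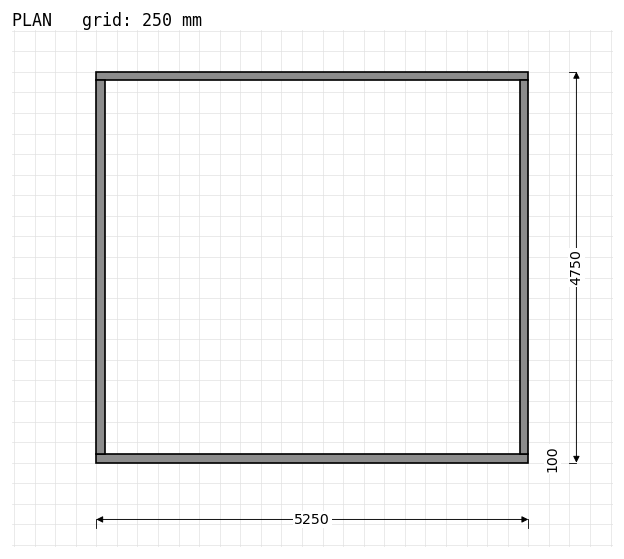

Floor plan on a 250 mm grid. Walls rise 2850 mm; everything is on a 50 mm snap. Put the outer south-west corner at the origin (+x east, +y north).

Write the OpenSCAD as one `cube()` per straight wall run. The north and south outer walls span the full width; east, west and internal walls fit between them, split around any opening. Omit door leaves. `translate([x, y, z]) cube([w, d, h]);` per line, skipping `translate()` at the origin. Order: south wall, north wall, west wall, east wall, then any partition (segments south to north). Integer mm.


cube([5250, 100, 2850]);
translate([0, 4650, 0]) cube([5250, 100, 2850]);
translate([0, 100, 0]) cube([100, 4550, 2850]);
translate([5150, 100, 0]) cube([100, 4550, 2850]);
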